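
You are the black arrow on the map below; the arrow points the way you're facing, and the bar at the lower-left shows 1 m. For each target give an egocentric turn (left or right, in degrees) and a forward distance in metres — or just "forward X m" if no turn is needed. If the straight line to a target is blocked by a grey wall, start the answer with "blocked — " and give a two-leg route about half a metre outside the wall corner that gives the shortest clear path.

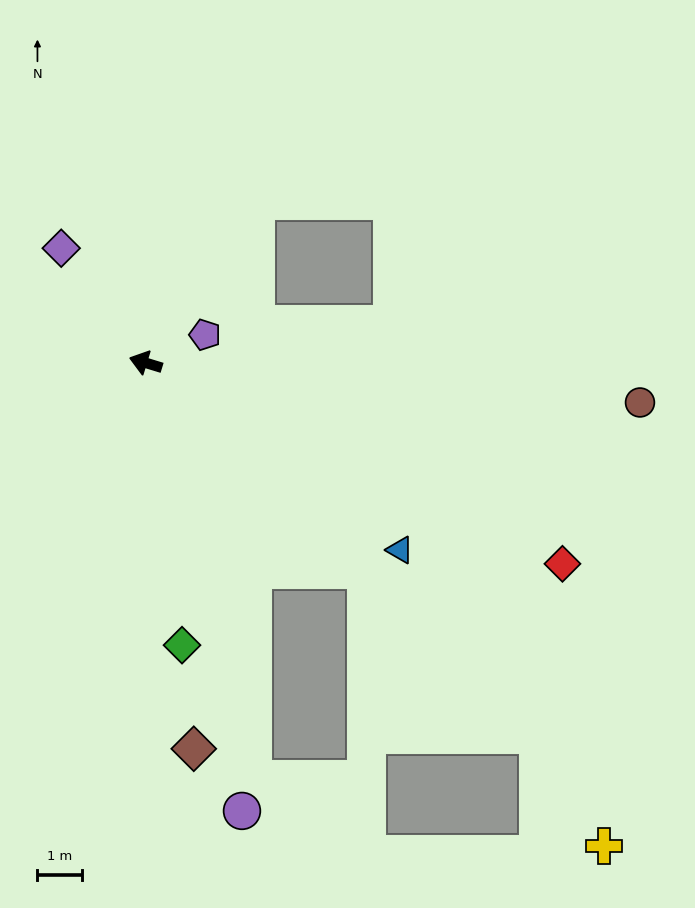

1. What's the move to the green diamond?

turn left 114°, forward 6.3 m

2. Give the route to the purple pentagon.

turn right 138°, forward 1.5 m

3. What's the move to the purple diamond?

turn right 37°, forward 3.2 m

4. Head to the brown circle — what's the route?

turn right 168°, forward 11.0 m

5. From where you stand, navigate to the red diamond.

turn left 171°, forward 10.3 m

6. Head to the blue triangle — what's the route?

turn left 161°, forward 7.0 m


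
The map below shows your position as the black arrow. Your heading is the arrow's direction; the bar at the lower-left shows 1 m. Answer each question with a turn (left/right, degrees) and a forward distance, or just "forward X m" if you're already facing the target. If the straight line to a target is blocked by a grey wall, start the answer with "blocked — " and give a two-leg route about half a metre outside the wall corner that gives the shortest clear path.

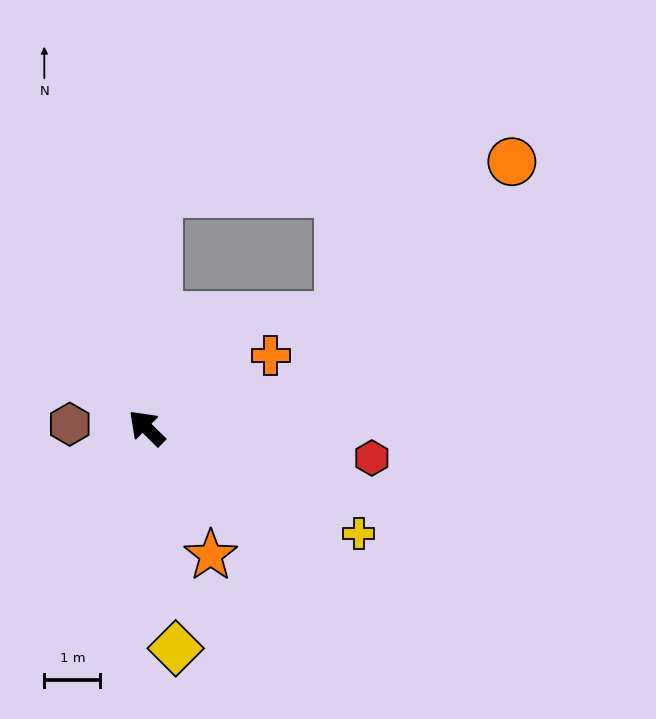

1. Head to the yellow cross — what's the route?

turn right 162°, forward 4.2 m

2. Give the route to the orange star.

turn left 161°, forward 2.5 m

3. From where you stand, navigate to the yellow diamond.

turn left 142°, forward 4.0 m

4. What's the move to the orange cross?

turn right 105°, forward 2.6 m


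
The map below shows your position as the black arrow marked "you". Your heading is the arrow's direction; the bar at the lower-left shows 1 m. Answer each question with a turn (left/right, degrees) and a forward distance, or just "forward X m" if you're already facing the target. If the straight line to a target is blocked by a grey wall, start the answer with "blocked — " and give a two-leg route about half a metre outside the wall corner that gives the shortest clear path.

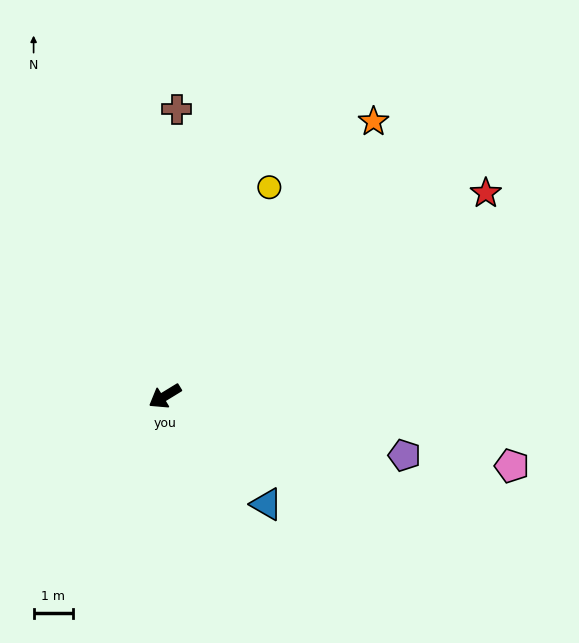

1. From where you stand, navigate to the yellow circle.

turn right 148°, forward 5.9 m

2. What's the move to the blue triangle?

turn left 102°, forward 3.8 m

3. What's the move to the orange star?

turn right 159°, forward 8.8 m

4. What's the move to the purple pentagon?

turn left 135°, forward 6.3 m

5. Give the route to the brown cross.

turn right 124°, forward 7.3 m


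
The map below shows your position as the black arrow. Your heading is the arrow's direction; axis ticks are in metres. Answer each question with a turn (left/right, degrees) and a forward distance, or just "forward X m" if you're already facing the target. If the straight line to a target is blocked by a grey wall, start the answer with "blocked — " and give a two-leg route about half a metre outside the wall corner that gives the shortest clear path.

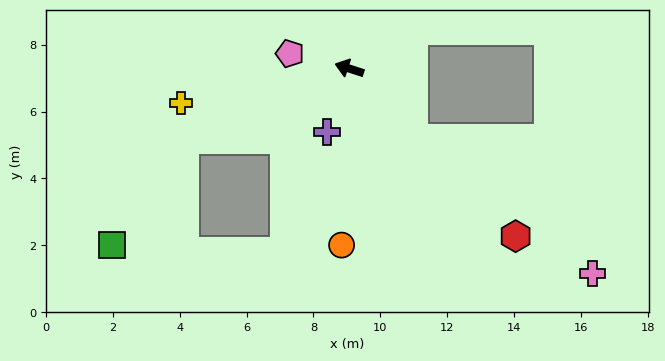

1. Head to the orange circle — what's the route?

turn left 105°, forward 5.3 m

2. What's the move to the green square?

blocked — turn left 41°, forward 5.4 m, then turn left 32°, forward 3.8 m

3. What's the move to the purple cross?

turn left 89°, forward 2.0 m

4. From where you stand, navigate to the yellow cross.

turn left 29°, forward 5.1 m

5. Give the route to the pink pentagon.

turn left 4°, forward 1.8 m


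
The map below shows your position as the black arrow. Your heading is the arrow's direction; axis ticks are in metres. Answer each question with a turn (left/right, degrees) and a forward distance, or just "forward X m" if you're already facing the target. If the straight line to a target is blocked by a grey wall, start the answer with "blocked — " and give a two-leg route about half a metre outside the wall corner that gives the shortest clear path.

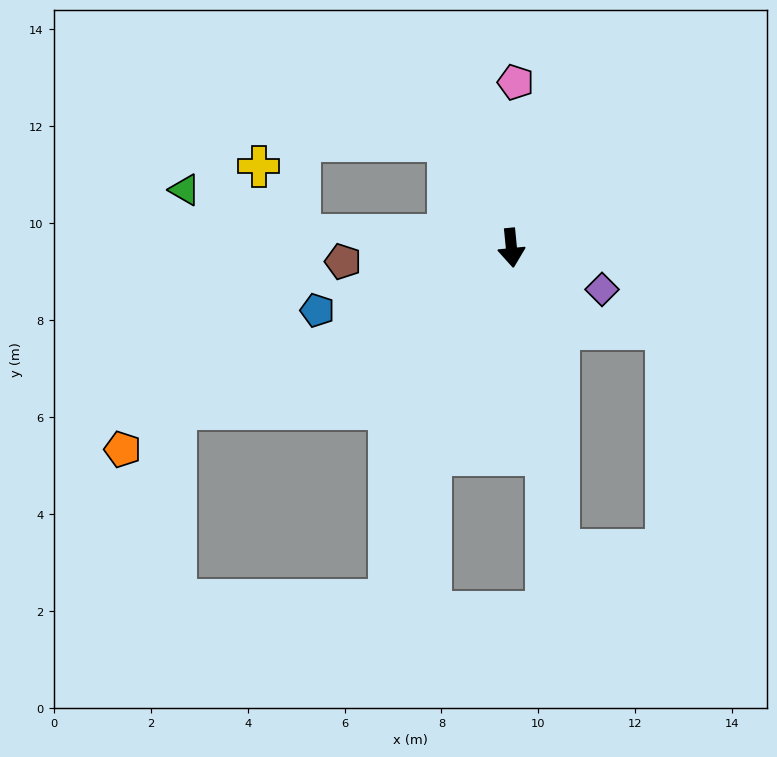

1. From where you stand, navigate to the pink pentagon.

turn left 173°, forward 3.4 m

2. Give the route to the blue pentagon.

turn right 78°, forward 4.2 m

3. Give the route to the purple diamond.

turn left 60°, forward 2.1 m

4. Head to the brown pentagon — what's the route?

turn right 91°, forward 3.5 m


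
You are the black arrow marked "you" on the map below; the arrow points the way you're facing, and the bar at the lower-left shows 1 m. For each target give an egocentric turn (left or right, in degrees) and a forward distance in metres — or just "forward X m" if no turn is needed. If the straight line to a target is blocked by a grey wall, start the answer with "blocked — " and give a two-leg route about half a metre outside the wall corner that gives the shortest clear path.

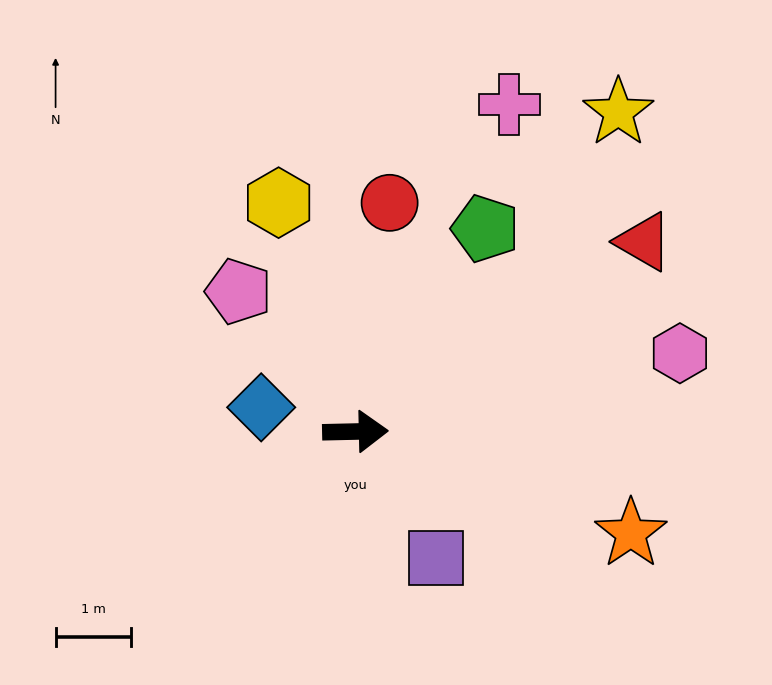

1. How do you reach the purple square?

turn right 59°, forward 2.0 m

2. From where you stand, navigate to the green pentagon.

turn left 56°, forward 3.2 m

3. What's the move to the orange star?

turn right 22°, forward 3.9 m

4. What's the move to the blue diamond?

turn left 164°, forward 1.3 m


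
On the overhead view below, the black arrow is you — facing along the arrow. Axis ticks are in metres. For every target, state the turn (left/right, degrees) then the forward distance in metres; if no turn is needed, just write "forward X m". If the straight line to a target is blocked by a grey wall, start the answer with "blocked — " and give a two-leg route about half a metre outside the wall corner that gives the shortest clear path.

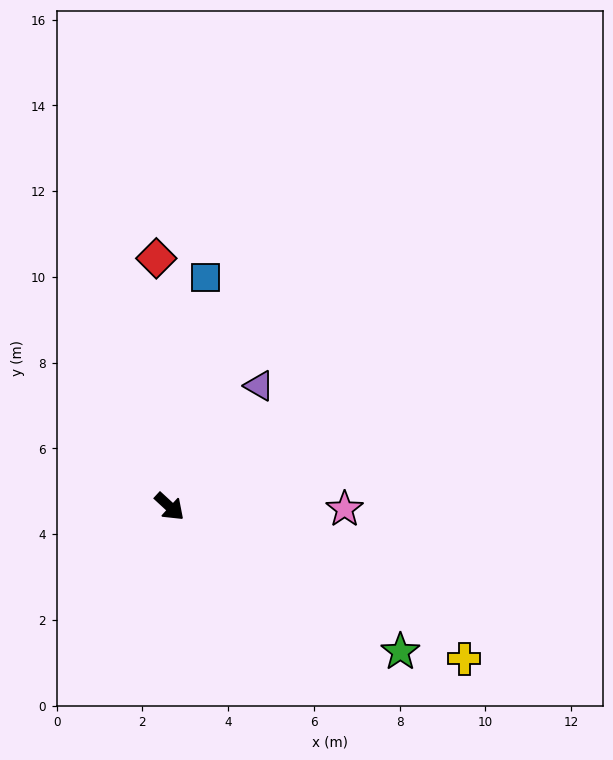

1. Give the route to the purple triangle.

turn left 96°, forward 3.5 m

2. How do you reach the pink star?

turn left 42°, forward 4.1 m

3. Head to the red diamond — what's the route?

turn left 136°, forward 5.8 m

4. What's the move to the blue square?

turn left 124°, forward 5.4 m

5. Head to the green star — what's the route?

turn left 10°, forward 6.4 m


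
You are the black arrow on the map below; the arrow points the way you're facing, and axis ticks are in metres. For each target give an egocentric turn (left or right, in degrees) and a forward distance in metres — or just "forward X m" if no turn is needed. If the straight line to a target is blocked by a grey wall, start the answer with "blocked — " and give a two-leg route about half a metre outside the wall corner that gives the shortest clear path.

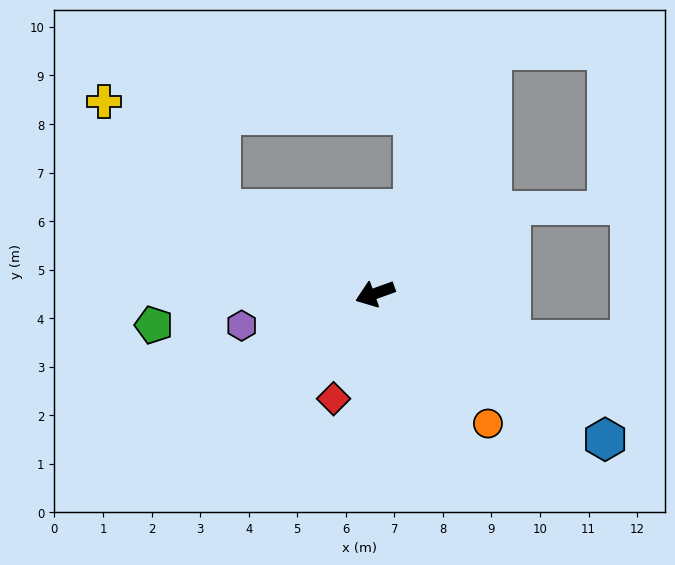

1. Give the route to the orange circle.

turn left 111°, forward 3.5 m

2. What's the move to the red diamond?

turn left 48°, forward 2.3 m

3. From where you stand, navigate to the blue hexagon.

turn left 128°, forward 5.6 m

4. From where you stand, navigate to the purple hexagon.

turn right 6°, forward 2.8 m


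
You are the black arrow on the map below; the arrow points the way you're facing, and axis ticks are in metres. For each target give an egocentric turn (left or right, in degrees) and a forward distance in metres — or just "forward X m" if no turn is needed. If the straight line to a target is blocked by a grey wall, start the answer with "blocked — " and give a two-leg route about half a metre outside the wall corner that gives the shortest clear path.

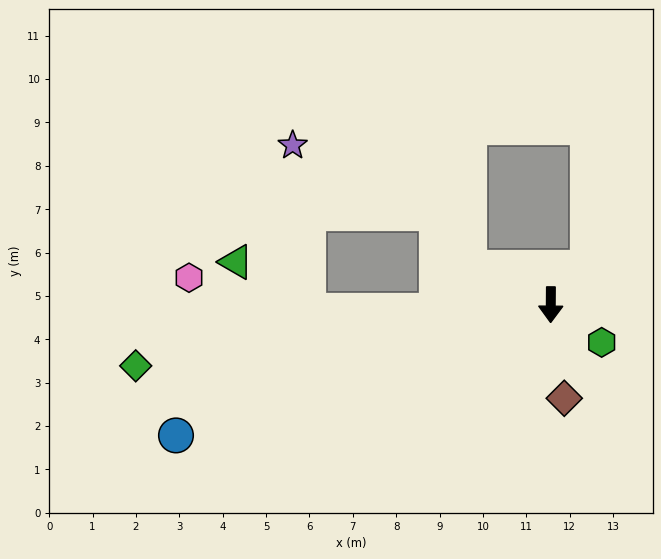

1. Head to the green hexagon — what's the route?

turn left 54°, forward 1.5 m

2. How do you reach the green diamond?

turn right 81°, forward 9.7 m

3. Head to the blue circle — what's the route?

turn right 70°, forward 9.2 m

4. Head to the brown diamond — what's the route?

turn left 9°, forward 2.2 m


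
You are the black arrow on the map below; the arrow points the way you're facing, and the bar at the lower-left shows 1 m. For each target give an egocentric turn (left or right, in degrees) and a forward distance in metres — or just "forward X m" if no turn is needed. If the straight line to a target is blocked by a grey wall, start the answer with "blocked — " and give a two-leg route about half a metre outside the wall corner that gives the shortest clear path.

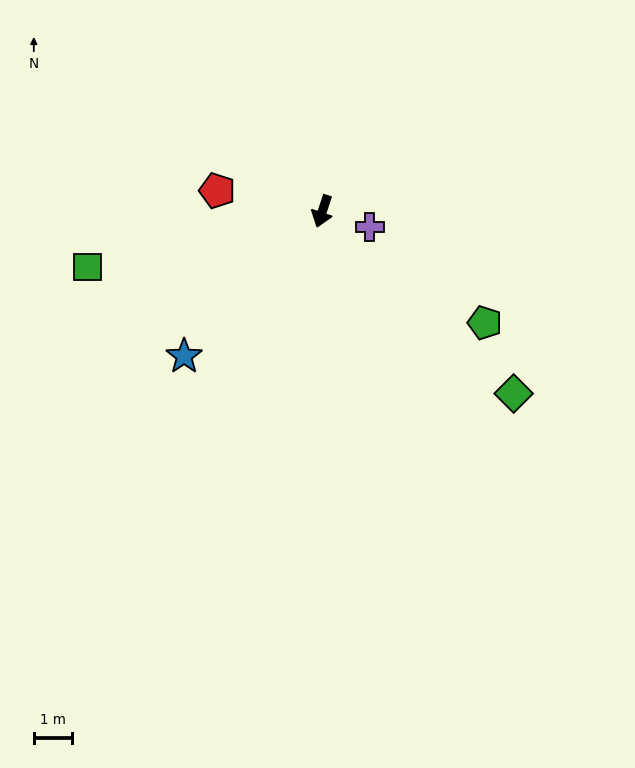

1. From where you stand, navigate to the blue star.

turn right 25°, forward 5.2 m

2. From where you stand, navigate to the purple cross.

turn left 90°, forward 1.3 m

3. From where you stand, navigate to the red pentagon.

turn right 83°, forward 2.8 m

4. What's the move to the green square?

turn right 58°, forward 6.3 m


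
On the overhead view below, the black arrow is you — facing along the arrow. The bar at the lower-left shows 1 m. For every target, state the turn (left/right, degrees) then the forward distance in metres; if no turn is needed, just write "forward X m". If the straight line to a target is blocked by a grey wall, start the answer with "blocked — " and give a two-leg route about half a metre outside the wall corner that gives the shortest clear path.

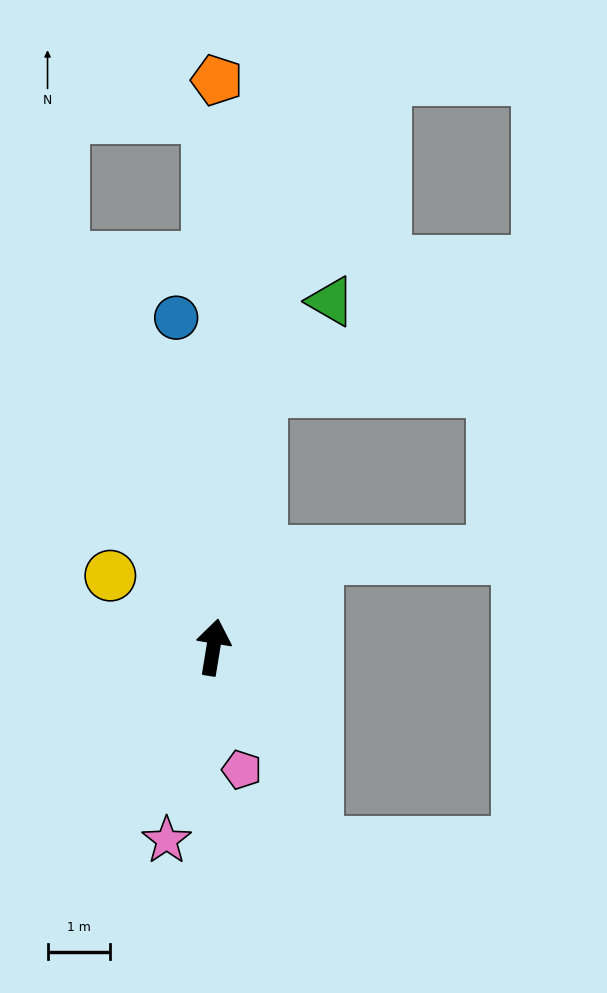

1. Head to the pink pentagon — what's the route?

turn right 158°, forward 2.0 m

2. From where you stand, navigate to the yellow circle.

turn left 64°, forward 2.0 m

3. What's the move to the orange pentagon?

turn left 9°, forward 9.0 m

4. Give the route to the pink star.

turn left 176°, forward 3.2 m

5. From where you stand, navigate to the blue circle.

turn left 16°, forward 5.3 m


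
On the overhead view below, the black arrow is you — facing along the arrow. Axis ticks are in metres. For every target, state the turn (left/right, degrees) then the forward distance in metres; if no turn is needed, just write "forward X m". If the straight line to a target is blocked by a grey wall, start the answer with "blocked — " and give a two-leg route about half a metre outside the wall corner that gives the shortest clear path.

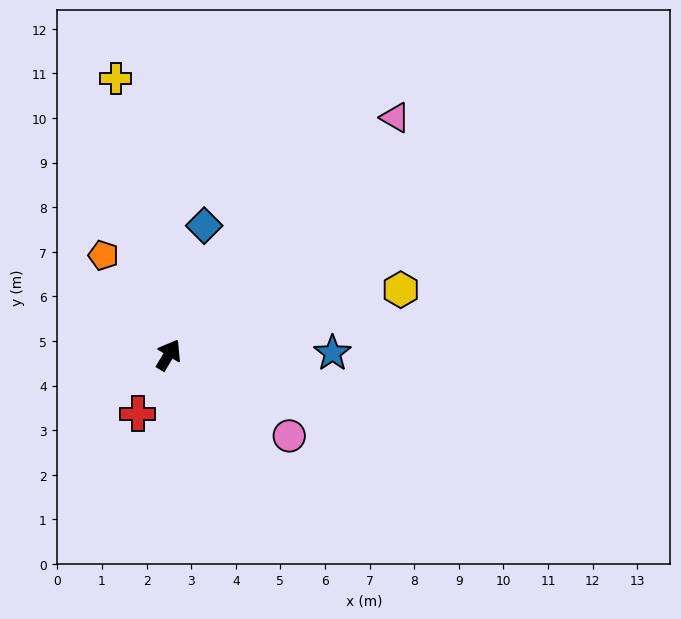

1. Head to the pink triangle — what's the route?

turn right 13°, forward 7.4 m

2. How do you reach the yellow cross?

turn left 42°, forward 6.3 m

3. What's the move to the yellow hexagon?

turn right 43°, forward 5.4 m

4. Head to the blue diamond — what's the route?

turn left 16°, forward 3.0 m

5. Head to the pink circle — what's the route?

turn right 93°, forward 3.3 m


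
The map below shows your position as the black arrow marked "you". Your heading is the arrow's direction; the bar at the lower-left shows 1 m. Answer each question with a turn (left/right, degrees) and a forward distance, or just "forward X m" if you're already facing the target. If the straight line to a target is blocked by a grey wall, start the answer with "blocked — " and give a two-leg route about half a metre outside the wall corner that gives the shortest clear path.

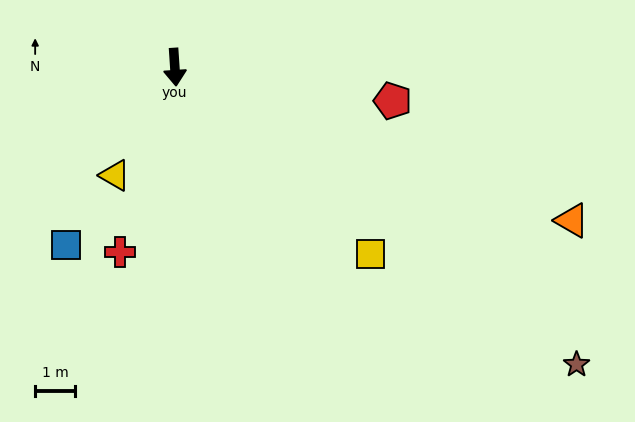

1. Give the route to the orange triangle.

turn left 65°, forward 10.6 m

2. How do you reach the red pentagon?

turn left 77°, forward 5.5 m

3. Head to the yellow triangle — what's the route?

turn right 33°, forward 3.1 m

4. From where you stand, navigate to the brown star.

turn left 50°, forward 12.5 m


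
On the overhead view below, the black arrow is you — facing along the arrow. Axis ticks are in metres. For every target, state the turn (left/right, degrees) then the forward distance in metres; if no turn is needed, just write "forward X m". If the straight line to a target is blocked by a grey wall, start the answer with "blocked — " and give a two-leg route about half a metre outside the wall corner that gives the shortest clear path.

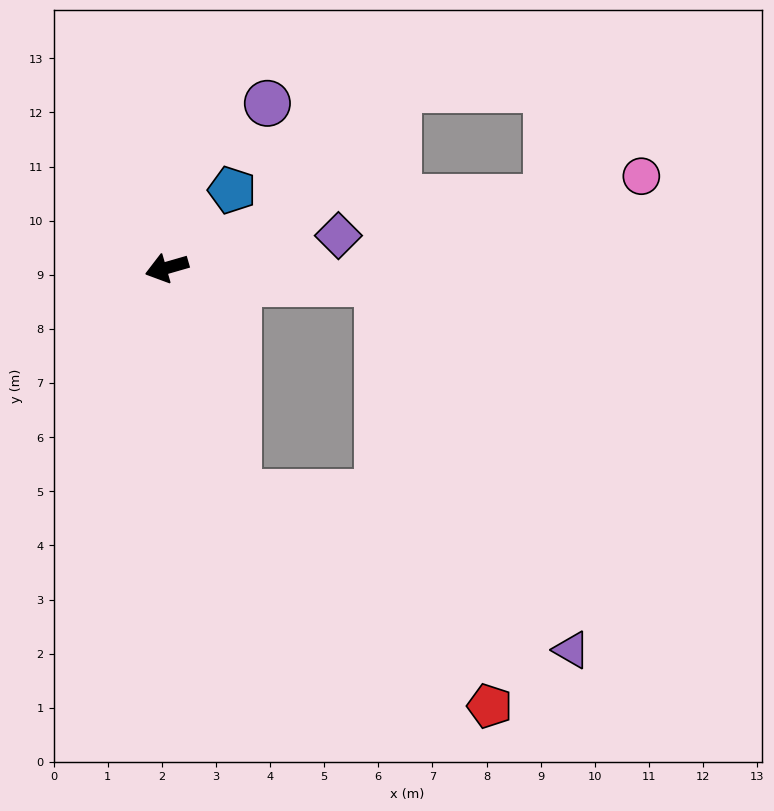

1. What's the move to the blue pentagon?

turn right 146°, forward 1.9 m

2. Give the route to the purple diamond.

turn left 175°, forward 3.2 m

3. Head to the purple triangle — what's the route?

blocked — turn left 92°, forward 4.3 m, then turn left 47°, forward 6.8 m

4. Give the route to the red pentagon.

blocked — turn left 92°, forward 4.3 m, then turn left 31°, forward 6.1 m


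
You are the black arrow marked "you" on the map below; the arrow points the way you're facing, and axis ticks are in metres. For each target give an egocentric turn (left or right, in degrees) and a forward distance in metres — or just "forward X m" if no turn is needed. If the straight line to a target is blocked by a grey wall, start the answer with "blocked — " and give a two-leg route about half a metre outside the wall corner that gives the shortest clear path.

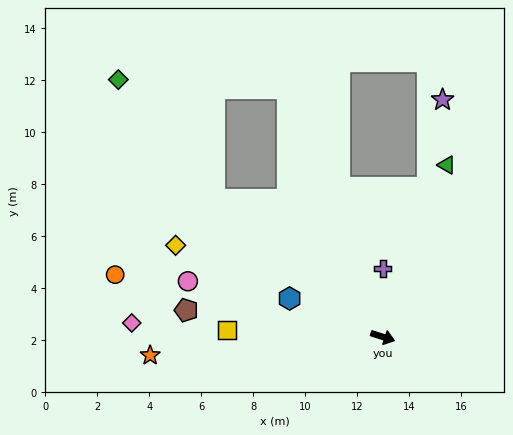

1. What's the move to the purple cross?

turn left 108°, forward 2.6 m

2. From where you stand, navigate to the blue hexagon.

turn left 176°, forward 3.9 m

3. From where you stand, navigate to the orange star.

turn right 157°, forward 9.0 m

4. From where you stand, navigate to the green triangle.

turn left 88°, forward 7.1 m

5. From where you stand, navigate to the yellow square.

turn right 165°, forward 6.0 m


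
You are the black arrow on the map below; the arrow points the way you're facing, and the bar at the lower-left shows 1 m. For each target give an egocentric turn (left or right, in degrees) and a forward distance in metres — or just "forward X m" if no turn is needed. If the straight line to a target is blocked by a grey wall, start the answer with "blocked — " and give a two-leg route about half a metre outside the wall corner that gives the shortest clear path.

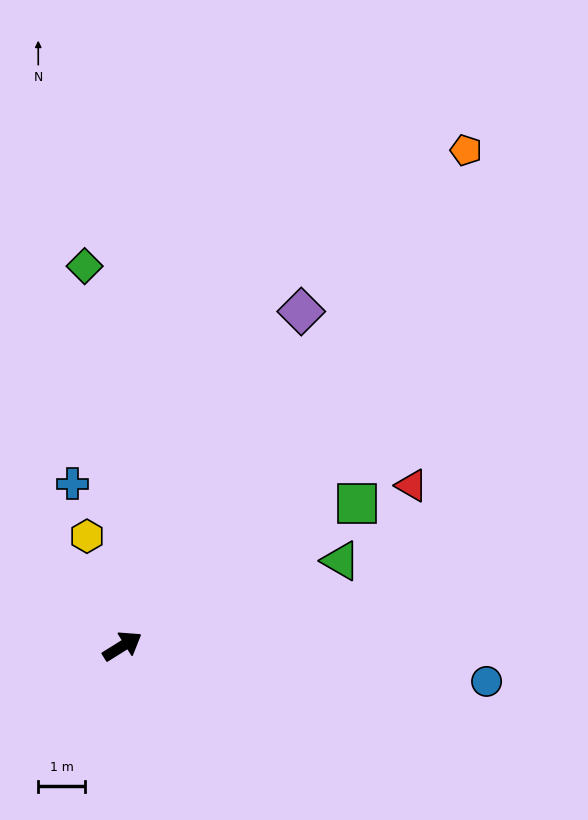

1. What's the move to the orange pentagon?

turn left 23°, forward 12.8 m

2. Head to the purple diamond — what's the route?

turn left 30°, forward 8.0 m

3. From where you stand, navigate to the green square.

forward 5.8 m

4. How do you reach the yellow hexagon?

turn left 76°, forward 2.4 m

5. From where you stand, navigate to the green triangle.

turn right 11°, forward 5.0 m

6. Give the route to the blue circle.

turn right 38°, forward 7.8 m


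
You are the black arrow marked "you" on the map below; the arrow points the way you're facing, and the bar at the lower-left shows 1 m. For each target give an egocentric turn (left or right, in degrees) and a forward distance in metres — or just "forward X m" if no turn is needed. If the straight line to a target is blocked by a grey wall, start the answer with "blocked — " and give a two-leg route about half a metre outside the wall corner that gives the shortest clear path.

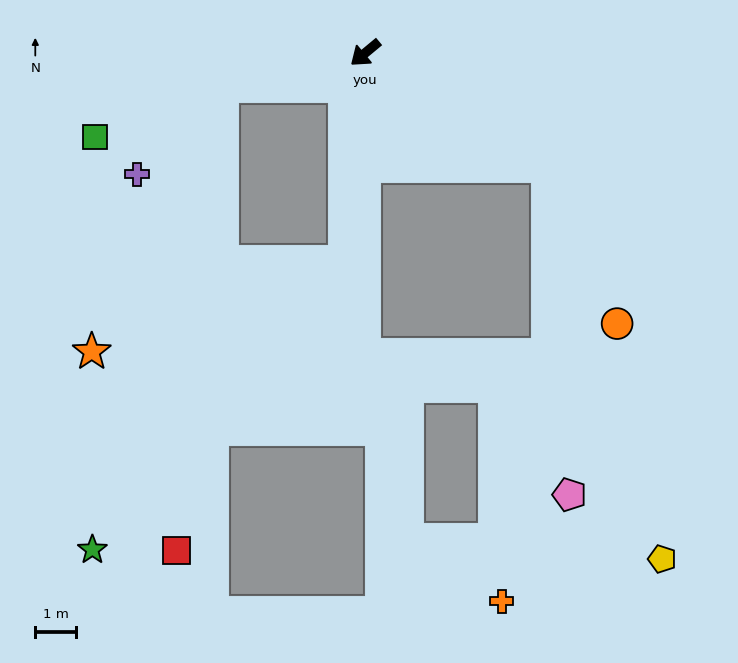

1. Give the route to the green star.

blocked — turn left 45°, forward 5.1 m, then turn right 36°, forward 9.4 m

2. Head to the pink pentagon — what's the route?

blocked — turn left 109°, forward 5.3 m, then turn right 55°, forward 8.1 m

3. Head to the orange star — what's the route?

blocked — turn right 27°, forward 3.6 m, then turn left 51°, forward 7.2 m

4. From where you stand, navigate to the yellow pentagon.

blocked — turn left 109°, forward 5.3 m, then turn right 43°, forward 10.0 m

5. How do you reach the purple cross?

blocked — turn right 27°, forward 3.6 m, then turn left 34°, forward 3.0 m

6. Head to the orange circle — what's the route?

blocked — turn left 109°, forward 5.3 m, then turn right 35°, forward 4.2 m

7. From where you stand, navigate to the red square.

blocked — turn right 27°, forward 3.6 m, then turn left 72°, forward 11.4 m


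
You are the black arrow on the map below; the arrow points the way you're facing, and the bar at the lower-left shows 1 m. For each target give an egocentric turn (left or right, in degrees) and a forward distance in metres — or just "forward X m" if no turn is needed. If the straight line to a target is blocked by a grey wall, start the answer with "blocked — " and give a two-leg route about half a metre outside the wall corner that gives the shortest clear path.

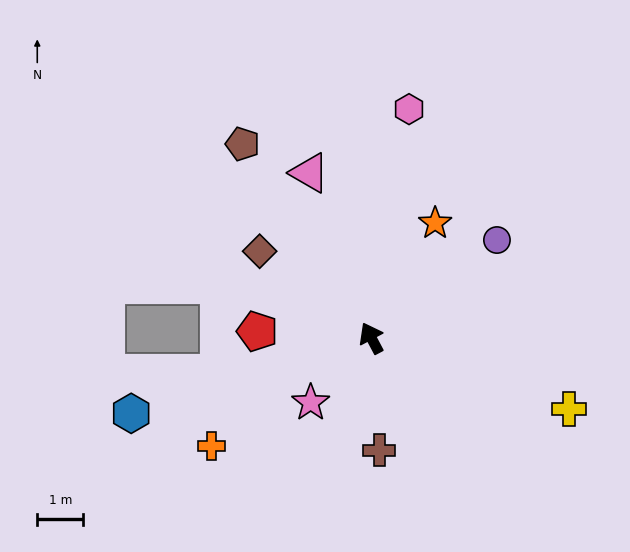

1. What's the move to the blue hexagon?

turn left 80°, forward 5.5 m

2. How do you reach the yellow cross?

turn right 138°, forward 4.6 m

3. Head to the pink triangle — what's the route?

turn right 7°, forward 3.8 m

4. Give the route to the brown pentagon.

turn left 6°, forward 5.1 m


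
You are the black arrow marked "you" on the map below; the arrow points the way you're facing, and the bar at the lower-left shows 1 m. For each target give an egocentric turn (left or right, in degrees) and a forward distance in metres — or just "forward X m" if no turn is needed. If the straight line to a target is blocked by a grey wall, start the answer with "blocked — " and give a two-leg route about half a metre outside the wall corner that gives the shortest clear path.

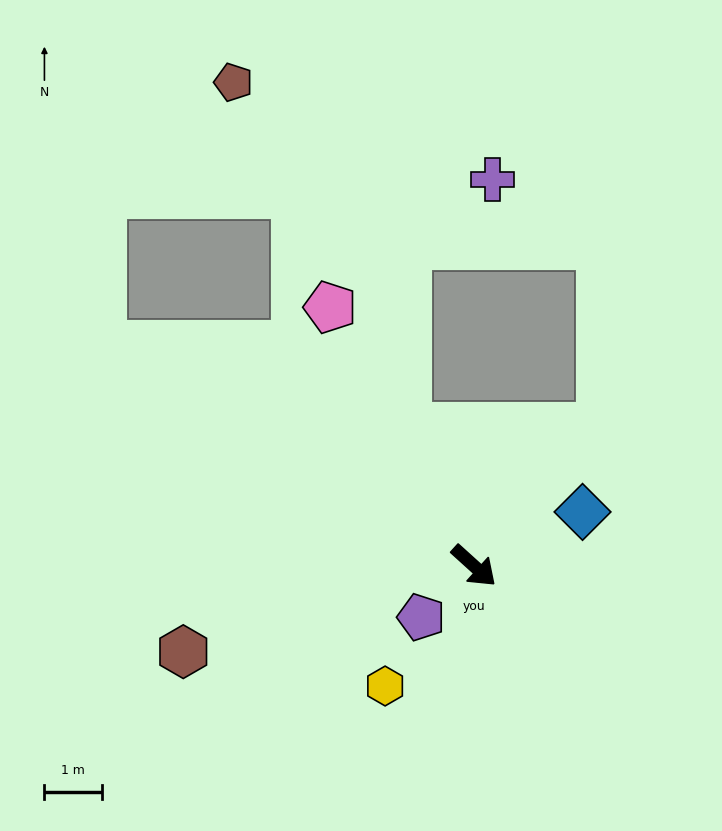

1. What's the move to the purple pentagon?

turn right 94°, forward 1.3 m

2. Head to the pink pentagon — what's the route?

turn left 161°, forward 5.1 m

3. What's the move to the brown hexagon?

turn right 121°, forward 5.3 m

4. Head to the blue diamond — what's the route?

turn left 69°, forward 2.1 m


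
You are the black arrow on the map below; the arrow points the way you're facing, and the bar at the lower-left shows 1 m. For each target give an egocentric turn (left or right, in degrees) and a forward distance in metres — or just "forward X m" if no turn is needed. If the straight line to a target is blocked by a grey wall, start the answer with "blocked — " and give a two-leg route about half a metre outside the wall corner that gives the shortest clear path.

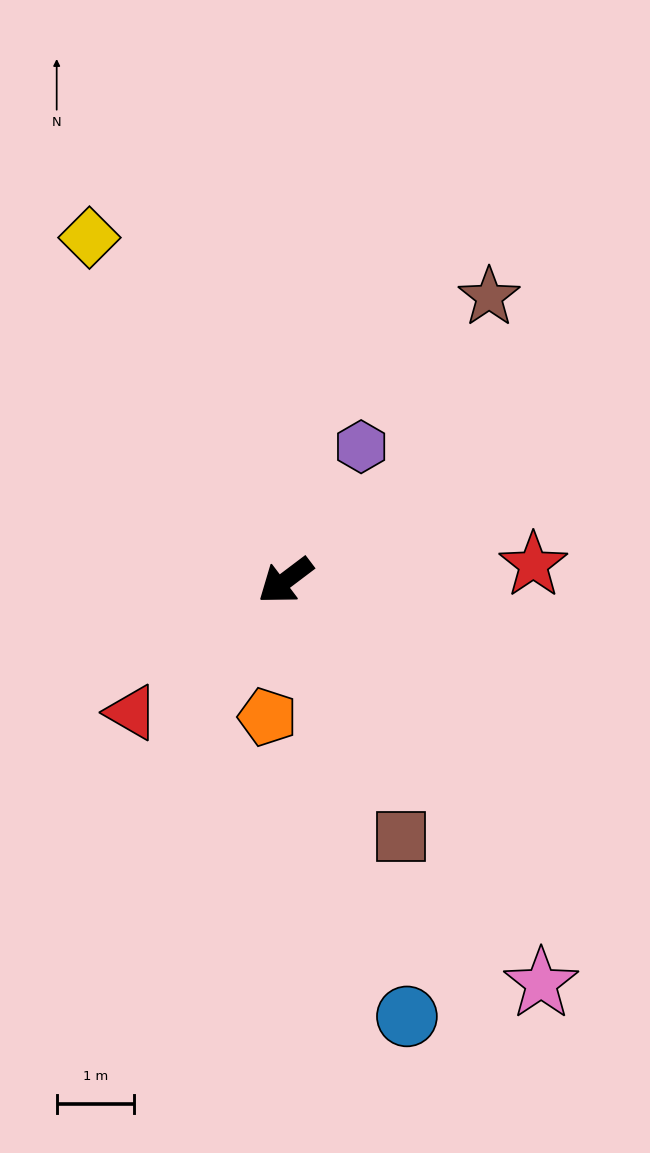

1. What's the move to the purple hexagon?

turn right 157°, forward 2.0 m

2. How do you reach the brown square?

turn left 77°, forward 3.6 m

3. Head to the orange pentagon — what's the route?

turn left 45°, forward 1.8 m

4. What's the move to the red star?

turn left 147°, forward 3.2 m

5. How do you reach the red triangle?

turn left 4°, forward 2.6 m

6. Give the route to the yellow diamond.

turn right 97°, forward 5.1 m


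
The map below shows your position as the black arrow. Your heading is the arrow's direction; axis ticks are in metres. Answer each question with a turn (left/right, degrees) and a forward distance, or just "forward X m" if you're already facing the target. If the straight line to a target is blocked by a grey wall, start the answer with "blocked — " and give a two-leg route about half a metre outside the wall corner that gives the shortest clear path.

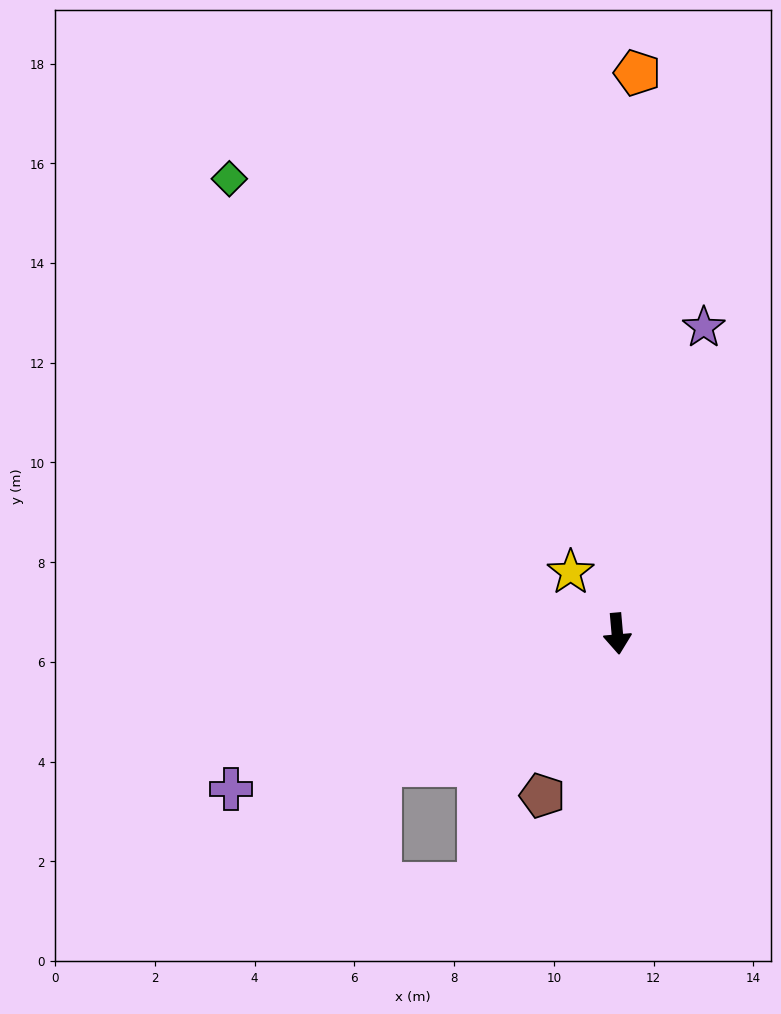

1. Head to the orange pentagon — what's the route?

turn left 173°, forward 11.3 m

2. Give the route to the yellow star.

turn right 148°, forward 1.5 m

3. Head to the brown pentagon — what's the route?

turn right 30°, forward 3.6 m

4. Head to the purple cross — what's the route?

turn right 73°, forward 8.4 m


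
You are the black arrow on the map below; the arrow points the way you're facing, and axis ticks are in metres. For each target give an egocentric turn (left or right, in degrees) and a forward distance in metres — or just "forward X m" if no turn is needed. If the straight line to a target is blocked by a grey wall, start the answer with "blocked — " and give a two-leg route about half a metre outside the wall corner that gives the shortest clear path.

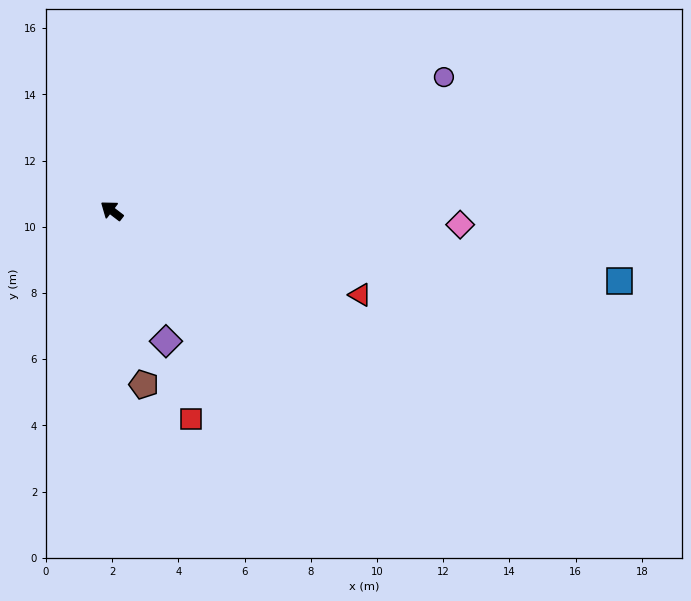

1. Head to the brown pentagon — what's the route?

turn left 138°, forward 5.3 m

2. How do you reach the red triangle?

turn right 161°, forward 7.9 m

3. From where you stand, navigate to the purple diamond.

turn left 150°, forward 4.3 m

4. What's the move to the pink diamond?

turn right 145°, forward 10.5 m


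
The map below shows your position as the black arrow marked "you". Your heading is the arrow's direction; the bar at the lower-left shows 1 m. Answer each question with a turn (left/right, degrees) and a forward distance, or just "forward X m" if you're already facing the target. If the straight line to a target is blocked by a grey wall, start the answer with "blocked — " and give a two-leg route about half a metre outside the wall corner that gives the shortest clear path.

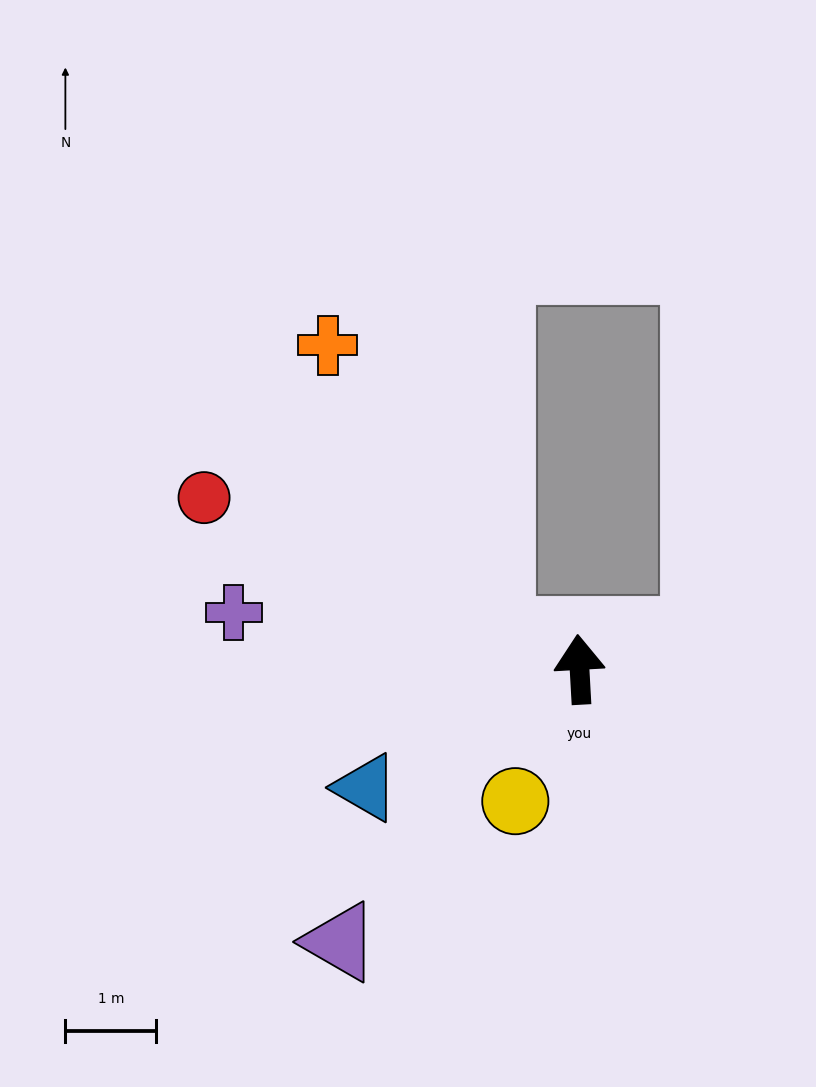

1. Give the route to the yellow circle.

turn left 151°, forward 1.6 m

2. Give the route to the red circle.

turn left 62°, forward 4.5 m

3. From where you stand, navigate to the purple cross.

turn left 77°, forward 3.9 m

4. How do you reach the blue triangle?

turn left 116°, forward 2.7 m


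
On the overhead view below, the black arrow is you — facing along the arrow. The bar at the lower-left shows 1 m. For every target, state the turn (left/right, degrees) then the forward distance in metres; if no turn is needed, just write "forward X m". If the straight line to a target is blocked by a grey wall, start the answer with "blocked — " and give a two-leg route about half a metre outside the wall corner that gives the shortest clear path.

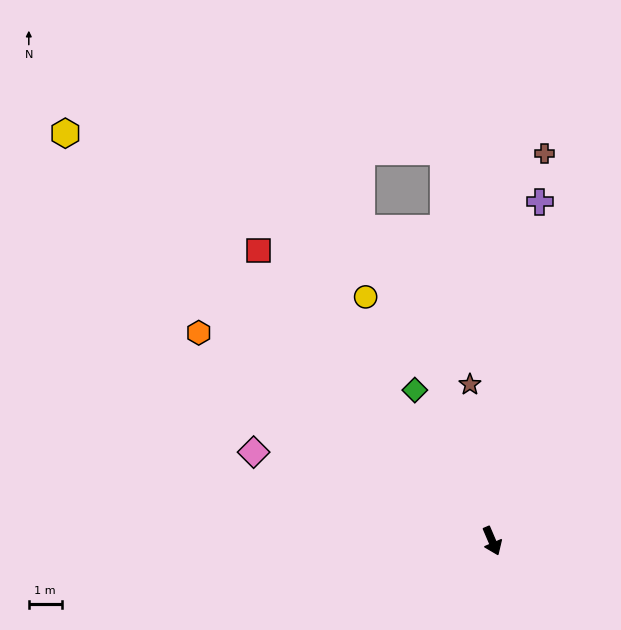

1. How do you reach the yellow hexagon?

turn right 157°, forward 17.9 m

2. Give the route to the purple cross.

turn left 149°, forward 10.4 m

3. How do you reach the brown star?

turn left 165°, forward 4.8 m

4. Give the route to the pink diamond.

turn right 134°, forward 7.7 m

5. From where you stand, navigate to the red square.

turn right 164°, forward 11.3 m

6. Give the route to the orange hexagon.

turn right 149°, forward 10.9 m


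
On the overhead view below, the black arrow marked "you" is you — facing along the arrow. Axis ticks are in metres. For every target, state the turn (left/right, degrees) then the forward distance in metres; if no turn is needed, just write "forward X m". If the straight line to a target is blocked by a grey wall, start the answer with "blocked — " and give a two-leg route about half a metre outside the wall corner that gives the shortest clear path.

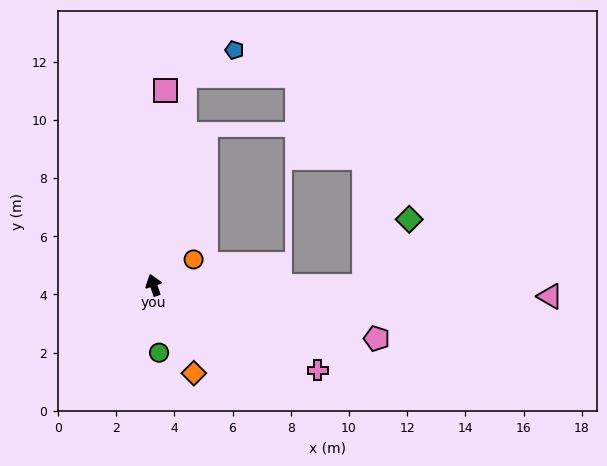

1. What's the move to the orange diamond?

turn right 174°, forward 3.3 m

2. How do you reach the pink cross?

turn right 136°, forward 6.4 m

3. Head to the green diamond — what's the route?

blocked — turn right 109°, forward 7.2 m, then turn left 57°, forward 2.8 m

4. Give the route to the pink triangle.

turn right 110°, forward 13.6 m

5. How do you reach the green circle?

turn left 166°, forward 2.3 m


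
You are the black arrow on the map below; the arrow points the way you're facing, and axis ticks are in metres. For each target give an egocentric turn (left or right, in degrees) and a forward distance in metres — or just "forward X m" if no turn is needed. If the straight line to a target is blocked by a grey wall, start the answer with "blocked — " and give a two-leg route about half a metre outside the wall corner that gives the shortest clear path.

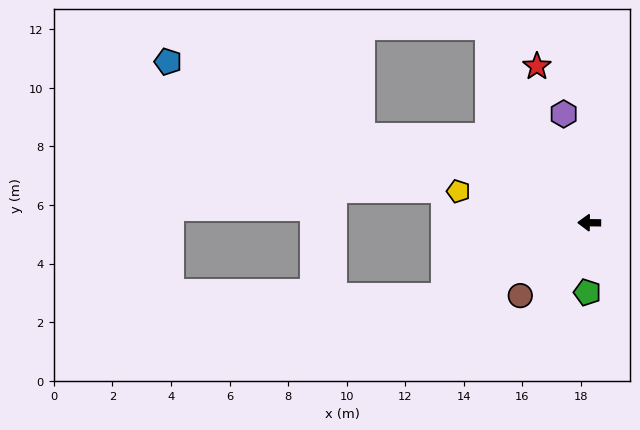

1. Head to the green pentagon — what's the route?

turn left 89°, forward 2.4 m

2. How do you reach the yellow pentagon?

turn right 13°, forward 4.6 m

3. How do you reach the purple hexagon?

turn right 76°, forward 3.8 m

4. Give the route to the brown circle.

turn left 47°, forward 3.4 m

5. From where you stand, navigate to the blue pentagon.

turn right 20°, forward 15.4 m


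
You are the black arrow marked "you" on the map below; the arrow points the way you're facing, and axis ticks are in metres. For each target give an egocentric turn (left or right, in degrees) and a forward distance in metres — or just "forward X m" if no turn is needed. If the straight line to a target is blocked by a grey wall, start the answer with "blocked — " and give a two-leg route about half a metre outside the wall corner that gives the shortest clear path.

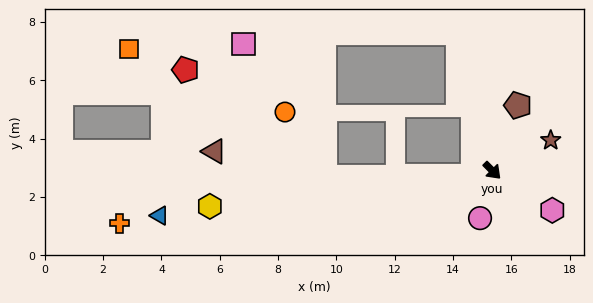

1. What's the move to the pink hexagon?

turn left 12°, forward 2.5 m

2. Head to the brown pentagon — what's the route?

turn left 114°, forward 2.4 m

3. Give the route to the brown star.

turn left 73°, forward 2.3 m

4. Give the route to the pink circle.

turn right 59°, forward 1.7 m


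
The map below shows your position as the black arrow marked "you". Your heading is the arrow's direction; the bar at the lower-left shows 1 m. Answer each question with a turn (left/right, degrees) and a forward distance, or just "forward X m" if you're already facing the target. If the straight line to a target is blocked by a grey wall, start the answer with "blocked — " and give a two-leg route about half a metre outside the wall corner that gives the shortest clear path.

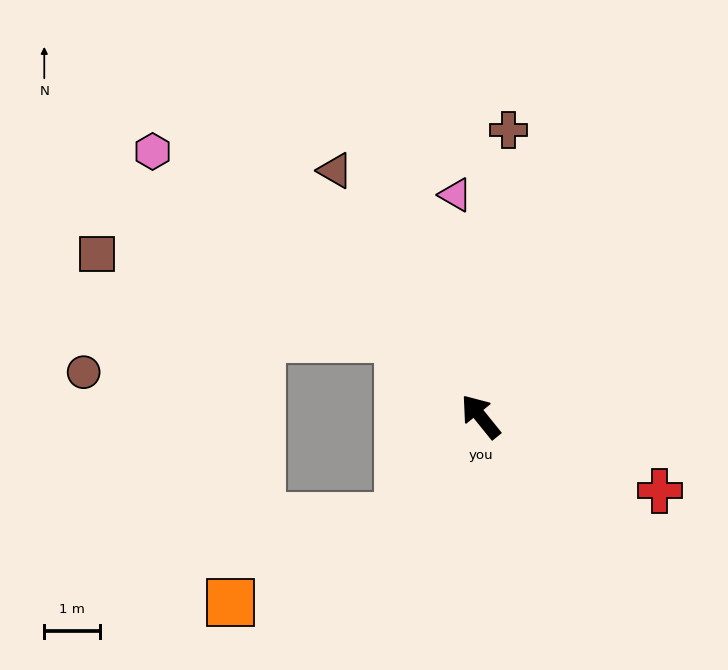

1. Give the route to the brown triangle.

turn right 8°, forward 5.1 m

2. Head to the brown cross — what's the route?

turn right 45°, forward 5.1 m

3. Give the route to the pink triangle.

turn right 32°, forward 4.0 m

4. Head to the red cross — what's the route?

turn right 151°, forward 3.5 m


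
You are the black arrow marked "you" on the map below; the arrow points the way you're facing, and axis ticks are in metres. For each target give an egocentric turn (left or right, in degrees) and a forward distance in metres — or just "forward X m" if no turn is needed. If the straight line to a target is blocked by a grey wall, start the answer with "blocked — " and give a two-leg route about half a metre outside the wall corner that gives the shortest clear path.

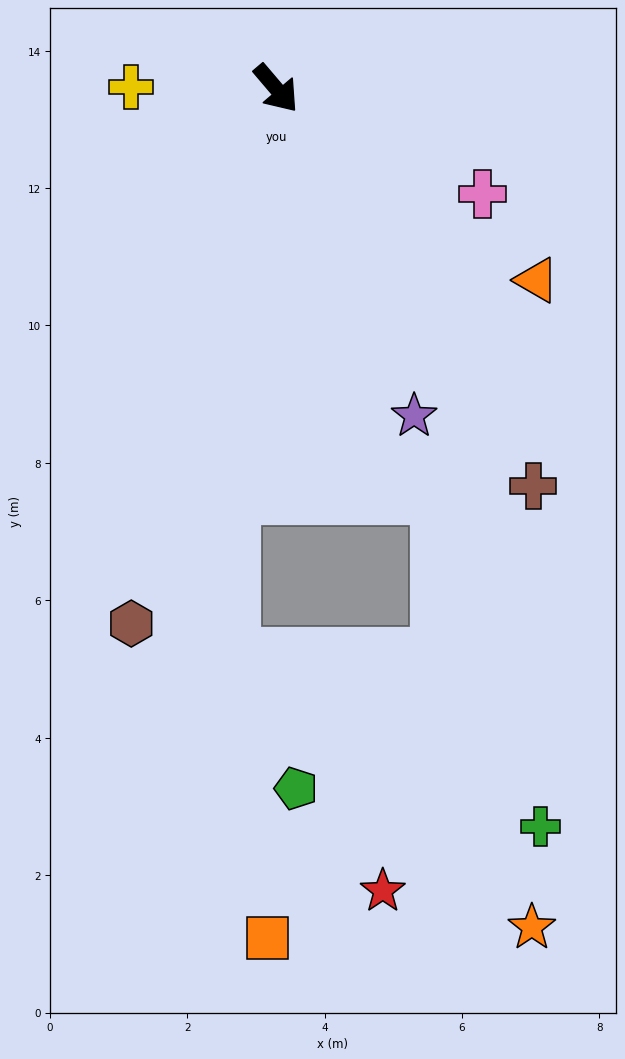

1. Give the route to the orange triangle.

turn left 13°, forward 4.7 m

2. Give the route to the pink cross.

turn left 22°, forward 3.4 m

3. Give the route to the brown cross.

turn right 8°, forward 6.9 m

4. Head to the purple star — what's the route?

turn right 18°, forward 5.2 m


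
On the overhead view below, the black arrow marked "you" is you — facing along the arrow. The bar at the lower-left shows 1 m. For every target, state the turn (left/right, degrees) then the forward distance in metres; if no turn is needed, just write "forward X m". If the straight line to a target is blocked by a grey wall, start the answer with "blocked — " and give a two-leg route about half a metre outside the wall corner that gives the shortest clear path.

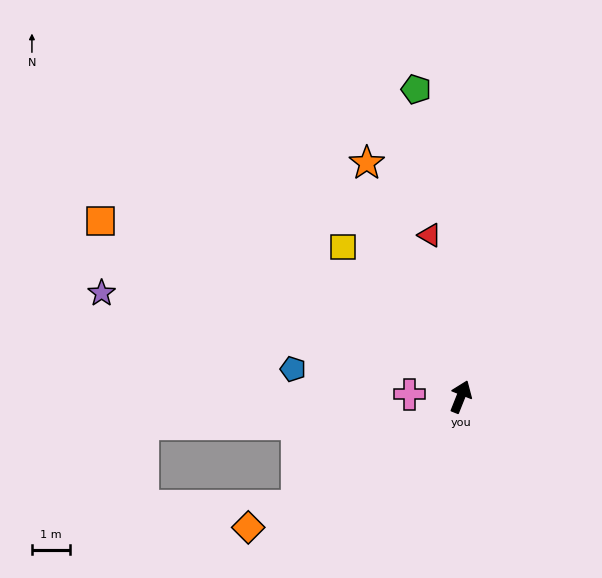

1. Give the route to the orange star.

turn left 44°, forward 6.6 m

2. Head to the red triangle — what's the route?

turn left 33°, forward 4.3 m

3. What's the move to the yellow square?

turn left 60°, forward 5.0 m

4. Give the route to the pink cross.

turn left 109°, forward 1.3 m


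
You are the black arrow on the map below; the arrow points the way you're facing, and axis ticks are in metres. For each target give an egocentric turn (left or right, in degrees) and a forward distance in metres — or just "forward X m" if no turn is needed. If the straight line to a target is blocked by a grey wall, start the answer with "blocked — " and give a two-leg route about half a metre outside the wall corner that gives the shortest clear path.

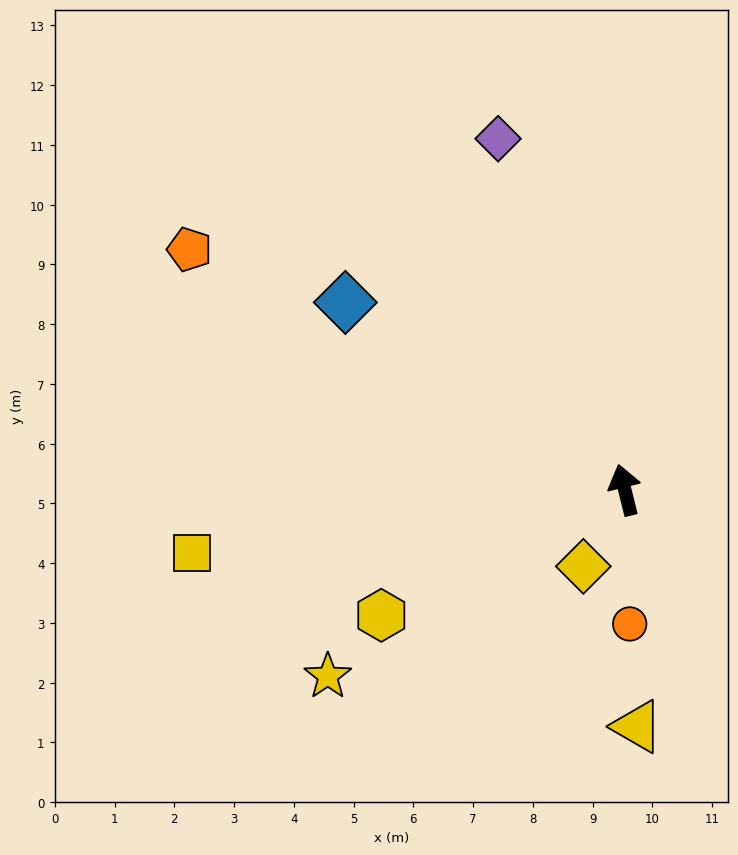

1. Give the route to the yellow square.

turn left 84°, forward 7.3 m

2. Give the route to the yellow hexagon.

turn left 103°, forward 4.6 m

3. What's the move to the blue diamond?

turn left 42°, forward 5.6 m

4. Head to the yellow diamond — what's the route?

turn left 138°, forward 1.5 m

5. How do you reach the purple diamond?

turn left 6°, forward 6.2 m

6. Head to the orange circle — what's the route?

turn left 168°, forward 2.2 m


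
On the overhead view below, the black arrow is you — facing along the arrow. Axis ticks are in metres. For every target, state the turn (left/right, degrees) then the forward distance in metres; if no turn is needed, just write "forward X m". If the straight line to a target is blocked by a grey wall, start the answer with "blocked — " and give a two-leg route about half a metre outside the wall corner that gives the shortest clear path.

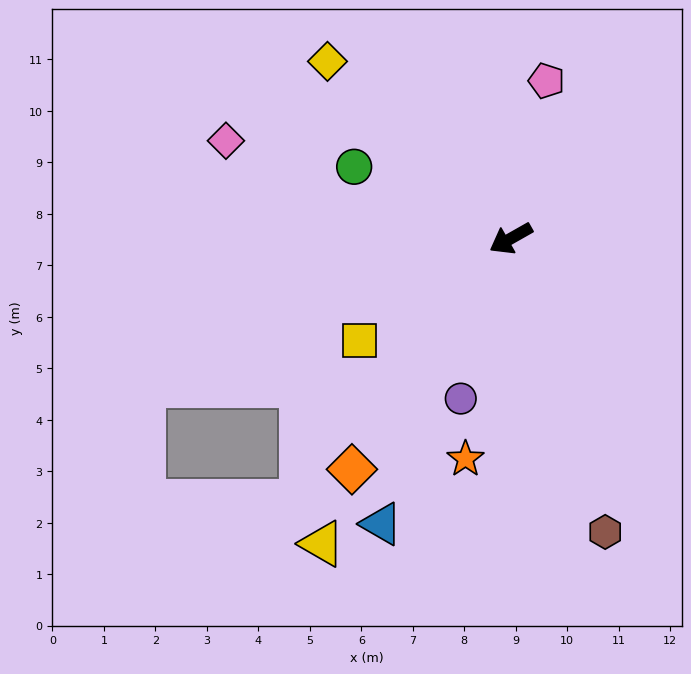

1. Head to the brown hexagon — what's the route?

turn left 78°, forward 6.0 m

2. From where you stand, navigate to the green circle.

turn right 54°, forward 3.3 m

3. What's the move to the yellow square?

turn left 4°, forward 3.5 m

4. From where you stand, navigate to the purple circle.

turn left 43°, forward 3.3 m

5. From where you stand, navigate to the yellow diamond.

turn right 74°, forward 5.0 m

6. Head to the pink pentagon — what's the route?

turn right 132°, forward 3.1 m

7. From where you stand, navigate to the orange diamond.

turn left 26°, forward 5.4 m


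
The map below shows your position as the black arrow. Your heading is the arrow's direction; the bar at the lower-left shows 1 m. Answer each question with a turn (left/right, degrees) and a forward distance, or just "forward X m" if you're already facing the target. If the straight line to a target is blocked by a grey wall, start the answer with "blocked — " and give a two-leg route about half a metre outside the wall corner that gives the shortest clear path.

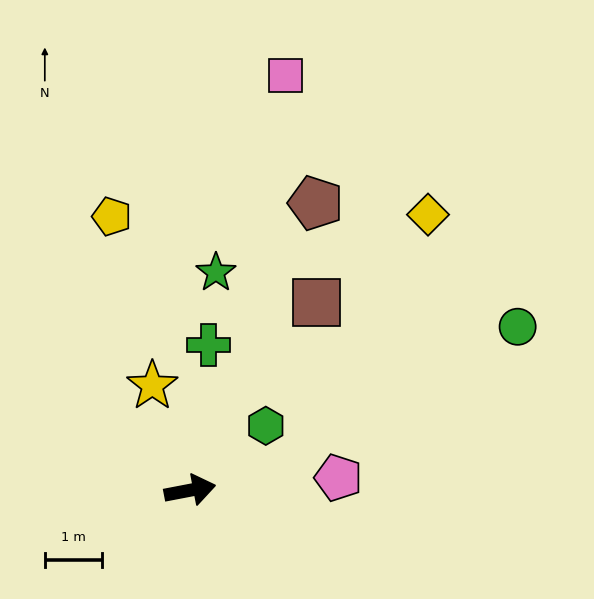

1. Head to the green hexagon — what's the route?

turn left 30°, forward 1.7 m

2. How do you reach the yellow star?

turn left 99°, forward 1.9 m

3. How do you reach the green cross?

turn left 72°, forward 2.5 m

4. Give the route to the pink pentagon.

turn right 6°, forward 2.6 m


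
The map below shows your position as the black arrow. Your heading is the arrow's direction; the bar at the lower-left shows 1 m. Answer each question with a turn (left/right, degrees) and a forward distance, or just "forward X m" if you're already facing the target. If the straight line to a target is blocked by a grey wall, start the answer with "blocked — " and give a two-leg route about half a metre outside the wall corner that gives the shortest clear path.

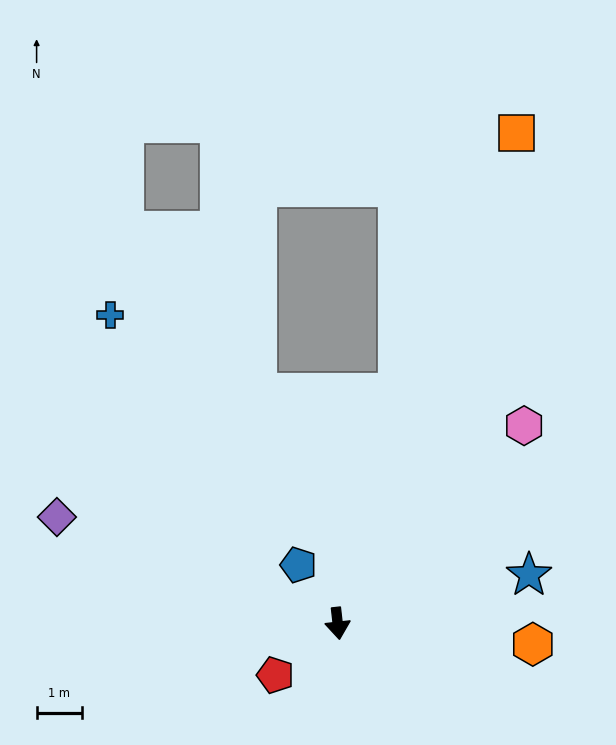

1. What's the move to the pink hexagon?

turn left 130°, forward 6.0 m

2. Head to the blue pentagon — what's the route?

turn right 153°, forward 1.5 m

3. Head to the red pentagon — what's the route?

turn right 57°, forward 1.8 m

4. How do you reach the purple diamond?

turn right 117°, forward 6.6 m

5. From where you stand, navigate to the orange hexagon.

turn left 78°, forward 4.3 m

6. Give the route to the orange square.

turn left 154°, forward 11.4 m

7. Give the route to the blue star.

turn left 98°, forward 4.3 m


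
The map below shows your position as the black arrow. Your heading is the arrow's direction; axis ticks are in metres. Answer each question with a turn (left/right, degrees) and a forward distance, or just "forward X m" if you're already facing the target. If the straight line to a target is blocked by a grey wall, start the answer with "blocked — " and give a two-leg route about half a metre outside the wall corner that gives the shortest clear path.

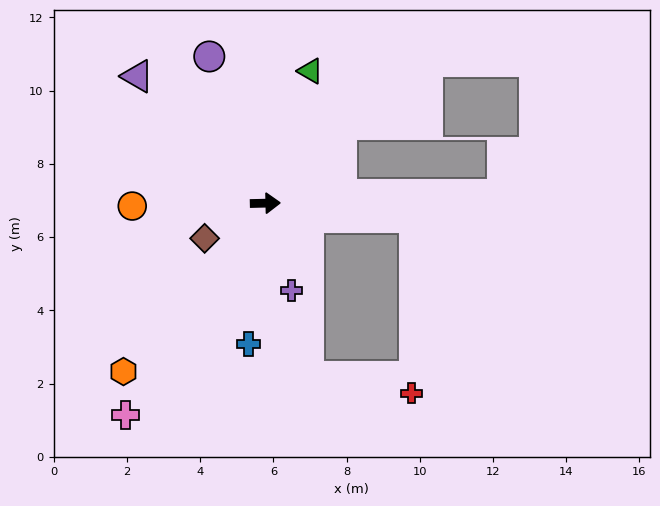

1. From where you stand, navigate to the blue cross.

turn right 98°, forward 3.9 m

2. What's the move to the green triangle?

turn left 70°, forward 3.8 m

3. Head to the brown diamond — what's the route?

turn right 151°, forward 1.9 m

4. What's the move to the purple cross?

turn right 74°, forward 2.5 m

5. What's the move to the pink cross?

turn right 125°, forward 6.9 m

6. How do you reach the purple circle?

turn left 110°, forward 4.3 m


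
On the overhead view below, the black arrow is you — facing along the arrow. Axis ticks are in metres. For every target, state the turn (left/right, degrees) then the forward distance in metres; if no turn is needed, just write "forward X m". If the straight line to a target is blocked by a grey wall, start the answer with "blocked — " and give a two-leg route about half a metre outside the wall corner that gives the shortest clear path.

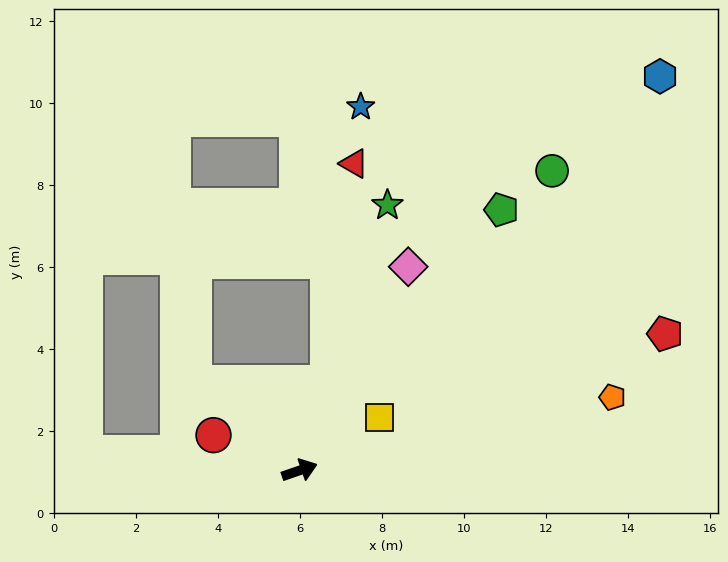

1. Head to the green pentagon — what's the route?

turn left 33°, forward 8.0 m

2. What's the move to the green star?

turn left 53°, forward 6.8 m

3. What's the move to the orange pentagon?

turn right 6°, forward 7.8 m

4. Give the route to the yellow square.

turn left 14°, forward 2.3 m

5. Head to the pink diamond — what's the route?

turn left 43°, forward 5.6 m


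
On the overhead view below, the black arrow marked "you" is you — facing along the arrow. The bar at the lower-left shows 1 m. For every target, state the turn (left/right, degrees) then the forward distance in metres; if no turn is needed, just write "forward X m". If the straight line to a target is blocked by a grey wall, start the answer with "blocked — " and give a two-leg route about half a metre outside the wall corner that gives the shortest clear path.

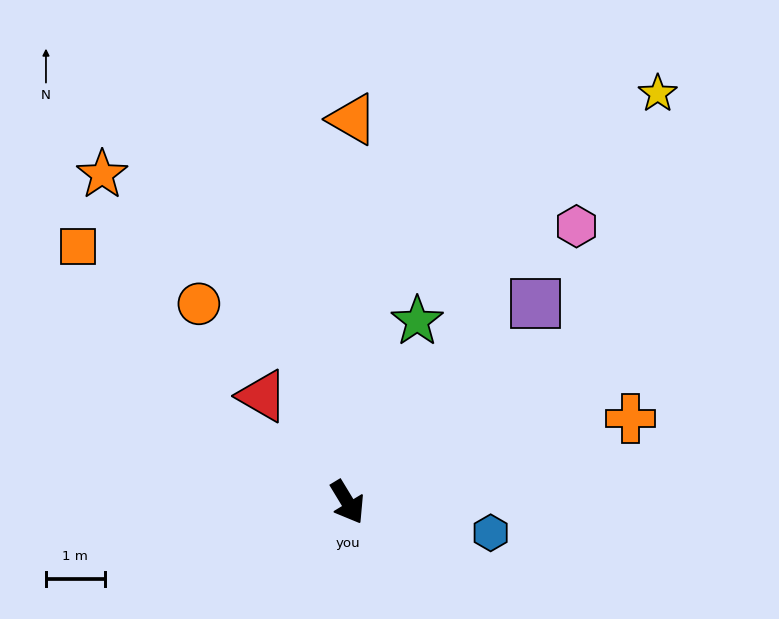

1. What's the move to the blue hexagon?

turn left 47°, forward 2.5 m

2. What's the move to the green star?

turn left 128°, forward 3.3 m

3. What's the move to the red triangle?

turn right 173°, forward 2.3 m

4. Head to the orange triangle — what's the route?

turn left 148°, forward 6.5 m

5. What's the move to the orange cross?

turn left 75°, forward 5.0 m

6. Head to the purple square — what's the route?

turn left 105°, forward 4.6 m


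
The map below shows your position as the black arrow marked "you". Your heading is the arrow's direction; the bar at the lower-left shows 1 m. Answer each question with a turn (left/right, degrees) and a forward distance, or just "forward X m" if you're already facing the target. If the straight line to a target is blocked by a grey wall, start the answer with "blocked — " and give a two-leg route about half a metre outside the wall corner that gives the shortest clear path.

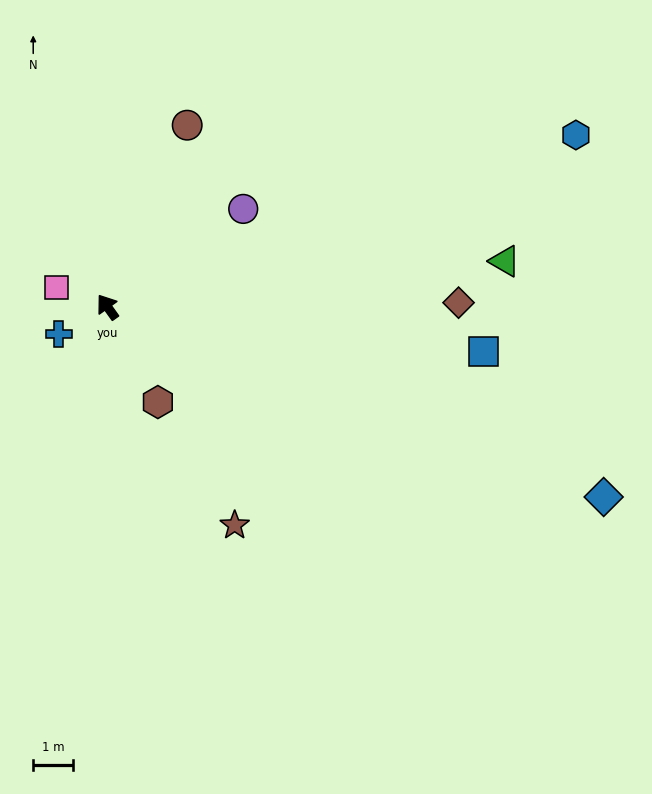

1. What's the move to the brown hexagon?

turn left 172°, forward 2.7 m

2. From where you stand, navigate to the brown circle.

turn right 59°, forward 5.0 m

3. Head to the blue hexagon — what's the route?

turn right 105°, forward 12.5 m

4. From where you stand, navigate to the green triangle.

turn right 119°, forward 10.0 m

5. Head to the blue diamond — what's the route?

turn right 146°, forward 13.3 m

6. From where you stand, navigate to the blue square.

turn right 132°, forward 9.5 m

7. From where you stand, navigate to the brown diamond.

turn right 125°, forward 8.8 m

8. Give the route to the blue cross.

turn left 84°, forward 1.4 m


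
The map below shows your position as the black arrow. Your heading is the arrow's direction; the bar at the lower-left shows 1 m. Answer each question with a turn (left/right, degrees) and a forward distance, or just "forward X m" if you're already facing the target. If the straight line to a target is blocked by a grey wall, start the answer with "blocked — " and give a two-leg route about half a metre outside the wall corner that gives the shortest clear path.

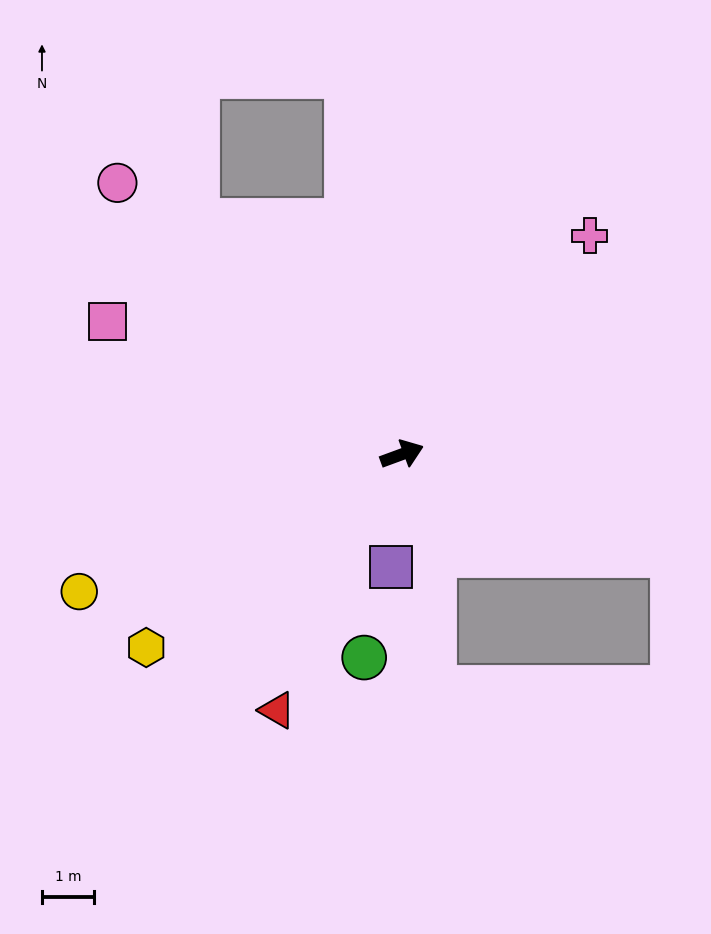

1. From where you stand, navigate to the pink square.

turn left 136°, forward 6.3 m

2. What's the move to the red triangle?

turn right 136°, forward 5.5 m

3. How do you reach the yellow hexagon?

turn right 163°, forward 6.2 m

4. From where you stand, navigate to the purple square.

turn right 116°, forward 2.2 m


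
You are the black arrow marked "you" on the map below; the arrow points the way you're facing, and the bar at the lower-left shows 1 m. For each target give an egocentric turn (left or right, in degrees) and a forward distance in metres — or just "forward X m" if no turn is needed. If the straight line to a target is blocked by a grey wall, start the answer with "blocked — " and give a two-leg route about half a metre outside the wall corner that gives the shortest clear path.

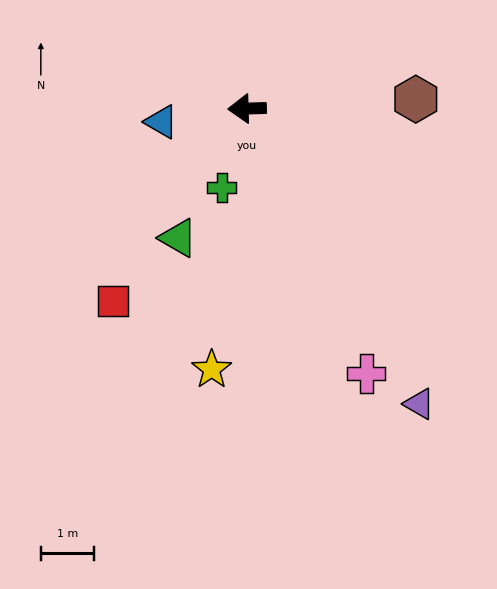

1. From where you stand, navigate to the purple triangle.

turn left 119°, forward 6.4 m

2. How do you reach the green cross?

turn left 71°, forward 1.6 m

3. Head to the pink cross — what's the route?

turn left 113°, forward 5.4 m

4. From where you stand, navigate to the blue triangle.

turn left 7°, forward 1.6 m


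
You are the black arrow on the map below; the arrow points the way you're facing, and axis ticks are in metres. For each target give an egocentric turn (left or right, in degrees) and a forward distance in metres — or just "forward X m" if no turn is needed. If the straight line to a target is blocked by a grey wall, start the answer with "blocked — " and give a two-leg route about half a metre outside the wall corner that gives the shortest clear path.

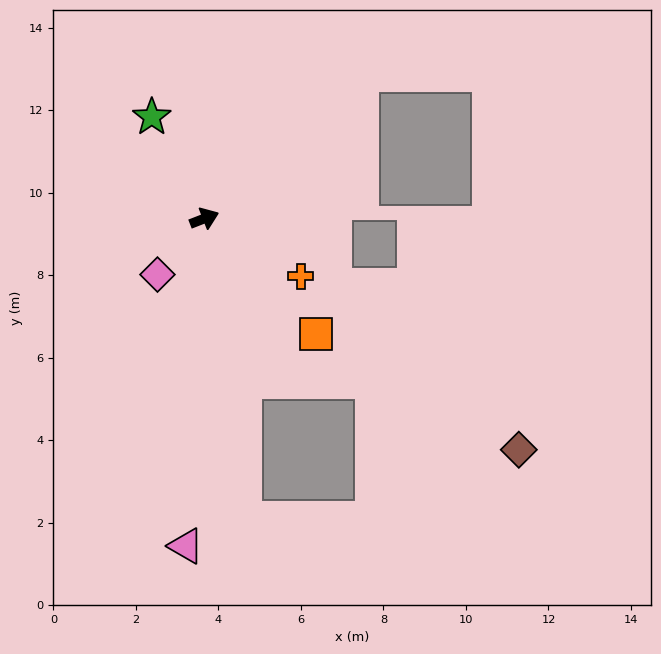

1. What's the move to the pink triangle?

turn right 115°, forward 7.9 m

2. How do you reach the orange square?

turn right 67°, forward 3.9 m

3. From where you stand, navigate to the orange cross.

turn right 52°, forward 2.7 m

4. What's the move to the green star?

turn left 96°, forward 2.8 m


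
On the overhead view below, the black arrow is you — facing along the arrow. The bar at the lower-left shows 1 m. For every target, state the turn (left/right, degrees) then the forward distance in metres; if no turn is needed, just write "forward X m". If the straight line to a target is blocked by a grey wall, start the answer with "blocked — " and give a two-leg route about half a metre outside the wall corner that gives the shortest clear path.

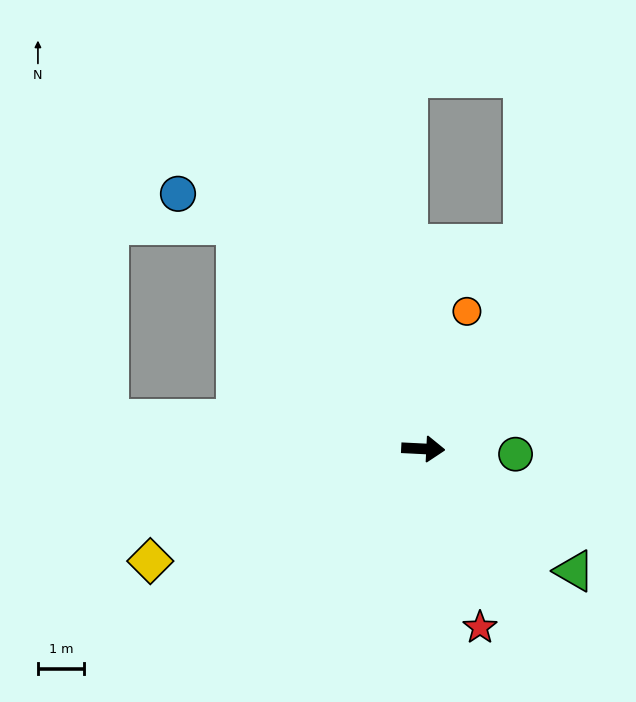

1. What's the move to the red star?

turn right 70°, forward 4.1 m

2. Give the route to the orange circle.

turn left 75°, forward 3.1 m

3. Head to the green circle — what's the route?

forward 2.0 m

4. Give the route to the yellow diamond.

turn right 155°, forward 6.4 m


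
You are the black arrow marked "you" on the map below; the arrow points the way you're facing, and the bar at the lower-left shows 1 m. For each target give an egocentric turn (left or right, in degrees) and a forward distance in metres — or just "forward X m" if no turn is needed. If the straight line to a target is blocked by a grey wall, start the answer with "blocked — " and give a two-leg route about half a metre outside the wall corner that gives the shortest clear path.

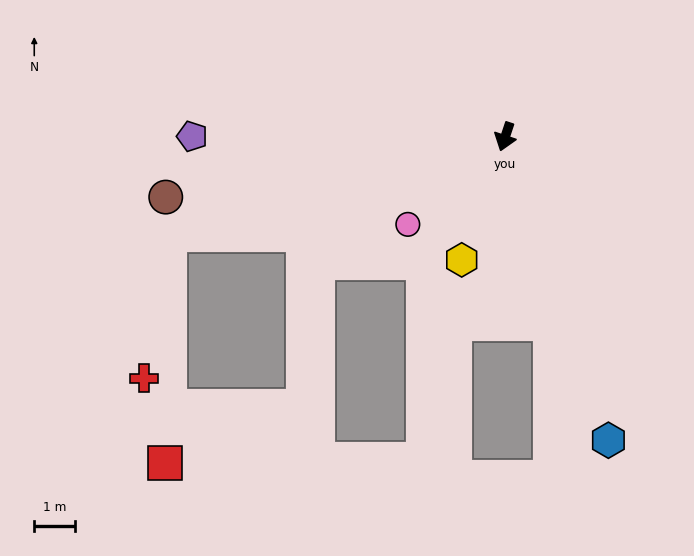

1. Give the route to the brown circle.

turn right 62°, forward 8.4 m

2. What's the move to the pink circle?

turn right 30°, forward 3.2 m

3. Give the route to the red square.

blocked — turn right 55°, forward 8.5 m, then turn left 72°, forward 5.6 m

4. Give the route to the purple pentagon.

turn right 72°, forward 7.6 m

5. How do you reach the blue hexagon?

turn left 37°, forward 7.8 m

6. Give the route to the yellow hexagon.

forward 3.2 m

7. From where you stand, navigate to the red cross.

blocked — turn right 55°, forward 8.5 m, then turn left 63°, forward 3.6 m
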